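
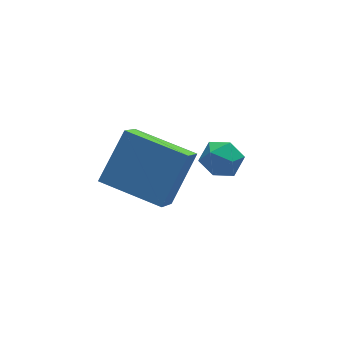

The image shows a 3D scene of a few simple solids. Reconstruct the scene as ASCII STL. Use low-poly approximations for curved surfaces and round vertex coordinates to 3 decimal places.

solid 
facet normal 0.488 0.673 -0.556
outer loop
vertex 2.423 2.862 1.248
vertex 1.938 3.358 1.423
vertex 2.521 3.27 1.828
endloop
endfacet
facet normal 0.939 0.186 -0.290
outer loop
vertex 2.423 2.862 1.248
vertex 2.521 3.27 1.828
vertex 2.668 2.57 1.854
endloop
endfacet
facet normal 0.725 -0.458 -0.514
outer loop
vertex 2.423 2.862 1.248
vertex 2.668 2.57 1.854
vertex 2.176 2.227 1.465
endloop
endfacet
facet normal 0.144 -0.370 -0.918
outer loop
vertex 2.423 2.862 1.248
vertex 2.176 2.227 1.465
vertex 1.725 2.714 1.198
endloop
endfacet
facet normal -0.002 0.331 -0.944
outer loop
vertex 2.423 2.862 1.248
vertex 1.725 2.714 1.198
vertex 1.938 3.358 1.423
endloop
endfacet
facet normal 0.884 0.201 0.421
outer loop
vertex 2.668 2.57 1.854
vertex 2.521 3.27 1.828
vertex 2.335 2.886 2.402
endloop
endfacet
facet normal 0.155 0.988 -0.009
outer loop
vertex 2.521 3.27 1.828
vertex 1.938 3.358 1.423
vertex 1.884 3.373 2.135
endloop
endfacet
facet normal -0.637 0.433 -0.637
outer loop
vertex 1.938 3.358 1.423
vertex 1.725 2.714 1.198
vertex 1.392 3.03 1.746
endloop
endfacet
facet normal -0.400 -0.697 -0.596
outer loop
vertex 1.725 2.714 1.198
vertex 2.176 2.227 1.465
vertex 1.539 2.33 1.772
endloop
endfacet
facet normal 0.539 -0.840 0.059
outer loop
vertex 2.176 2.227 1.465
vertex 2.668 2.57 1.854
vertex 2.122 2.242 2.177
endloop
endfacet
facet normal -0.144 0.370 0.918
outer loop
vertex 1.637 2.738 2.352
vertex 2.335 2.886 2.402
vertex 1.884 3.373 2.135
endloop
endfacet
facet normal -0.725 0.458 0.514
outer loop
vertex 1.637 2.738 2.352
vertex 1.884 3.373 2.135
vertex 1.392 3.03 1.746
endloop
endfacet
facet normal -0.939 -0.186 0.290
outer loop
vertex 1.637 2.738 2.352
vertex 1.392 3.03 1.746
vertex 1.539 2.33 1.772
endloop
endfacet
facet normal -0.488 -0.673 0.556
outer loop
vertex 1.637 2.738 2.352
vertex 1.539 2.33 1.772
vertex 2.122 2.242 2.177
endloop
endfacet
facet normal 0.002 -0.331 0.944
outer loop
vertex 1.637 2.738 2.352
vertex 2.122 2.242 2.177
vertex 2.335 2.886 2.402
endloop
endfacet
facet normal 0.400 0.697 0.596
outer loop
vertex 1.884 3.373 2.135
vertex 2.335 2.886 2.402
vertex 2.521 3.27 1.828
endloop
endfacet
facet normal -0.539 0.840 -0.059
outer loop
vertex 1.392 3.03 1.746
vertex 1.884 3.373 2.135
vertex 1.938 3.358 1.423
endloop
endfacet
facet normal -0.884 -0.201 -0.421
outer loop
vertex 1.539 2.33 1.772
vertex 1.392 3.03 1.746
vertex 1.725 2.714 1.198
endloop
endfacet
facet normal -0.155 -0.988 0.009
outer loop
vertex 2.122 2.242 2.177
vertex 1.539 2.33 1.772
vertex 2.176 2.227 1.465
endloop
endfacet
facet normal 0.637 -0.433 0.637
outer loop
vertex 2.335 2.886 2.402
vertex 2.122 2.242 2.177
vertex 2.668 2.57 1.854
endloop
endfacet
facet normal -0.437 -0.569 0.696
outer loop
vertex 0.329 1.328 4.178
vertex -0.986 2.755 4.519
vertex -0.757 0.628 2.924
endloop
endfacet
facet normal 0.667 -0.724 -0.173
outer loop
vertex -0.114 1.465 1.901
vertex 0.329 1.328 4.178
vertex -0.757 0.628 2.924
endloop
endfacet
facet normal -0.437 -0.569 0.696
outer loop
vertex -0.757 0.628 2.924
vertex -0.986 2.755 4.519
vertex -2.071 2.055 3.266
endloop
endfacet
facet normal -0.603 -0.388 -0.697
outer loop
vertex -2.071 2.055 3.266
vertex -0.114 1.465 1.901
vertex -0.757 0.628 2.924
endloop
endfacet
facet normal 0.603 0.389 0.697
outer loop
vertex 0.329 1.328 4.178
vertex -0.343 3.592 3.496
vertex -0.986 2.755 4.519
endloop
endfacet
facet normal 0.667 -0.724 -0.173
outer loop
vertex 0.971 2.165 3.154
vertex 0.329 1.328 4.178
vertex -0.114 1.465 1.901
endloop
endfacet
facet normal 0.603 0.389 0.696
outer loop
vertex 0.971 2.165 3.154
vertex -0.343 3.592 3.496
vertex 0.329 1.328 4.178
endloop
endfacet
facet normal -0.667 0.724 0.173
outer loop
vertex -0.986 2.755 4.519
vertex -0.343 3.592 3.496
vertex -2.071 2.055 3.266
endloop
endfacet
facet normal -0.603 -0.389 -0.696
outer loop
vertex -1.429 2.892 2.242
vertex -0.114 1.465 1.901
vertex -2.071 2.055 3.266
endloop
endfacet
facet normal -0.667 0.724 0.174
outer loop
vertex -2.071 2.055 3.266
vertex -0.343 3.592 3.496
vertex -1.429 2.892 2.242
endloop
endfacet
facet normal 0.437 0.569 -0.696
outer loop
vertex -1.429 2.892 2.242
vertex 0.971 2.165 3.154
vertex -0.114 1.465 1.901
endloop
endfacet
facet normal 0.437 0.569 -0.696
outer loop
vertex -0.343 3.592 3.496
vertex 0.971 2.165 3.154
vertex -1.429 2.892 2.242
endloop
endfacet

endsolid


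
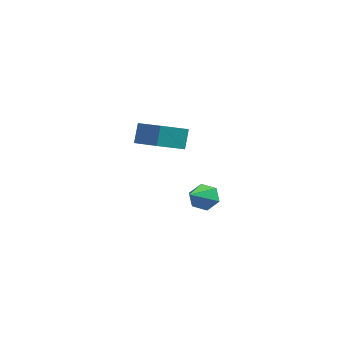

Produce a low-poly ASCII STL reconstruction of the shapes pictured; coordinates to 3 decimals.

solid 
facet normal -0.796 0.501 -0.340
outer loop
vertex -2.107 1.865 2.967
vertex -1.363 2.71 2.471
vertex -2.079 1.397 2.211
endloop
endfacet
facet normal -0.605 -0.687 0.403
outer loop
vertex -0.957 0.69 2.689
vertex -2.107 1.865 2.967
vertex -2.079 1.397 2.211
endloop
endfacet
facet normal -0.796 0.501 -0.339
outer loop
vertex -2.079 1.397 2.211
vertex -1.363 2.71 2.471
vertex -1.336 2.242 1.715
endloop
endfacet
facet normal 0.031 -0.526 -0.850
outer loop
vertex -1.336 2.242 1.715
vertex -0.957 0.69 2.689
vertex -2.079 1.397 2.211
endloop
endfacet
facet normal -0.031 0.526 0.850
outer loop
vertex -2.107 1.865 2.967
vertex -0.241 2.003 2.949
vertex -1.363 2.71 2.471
endloop
endfacet
facet normal -0.604 -0.687 0.404
outer loop
vertex -0.984 1.158 3.445
vertex -2.107 1.865 2.967
vertex -0.957 0.69 2.689
endloop
endfacet
facet normal -0.031 0.526 0.850
outer loop
vertex -0.984 1.158 3.445
vertex -0.241 2.003 2.949
vertex -2.107 1.865 2.967
endloop
endfacet
facet normal 0.605 0.687 -0.404
outer loop
vertex -1.363 2.71 2.471
vertex -0.241 2.003 2.949
vertex -1.336 2.242 1.715
endloop
endfacet
facet normal 0.031 -0.526 -0.850
outer loop
vertex -0.213 1.535 2.193
vertex -0.957 0.69 2.689
vertex -1.336 2.242 1.715
endloop
endfacet
facet normal 0.604 0.687 -0.403
outer loop
vertex -1.336 2.242 1.715
vertex -0.241 2.003 2.949
vertex -0.213 1.535 2.193
endloop
endfacet
facet normal 0.796 -0.502 0.339
outer loop
vertex -0.213 1.535 2.193
vertex -0.984 1.158 3.445
vertex -0.957 0.69 2.689
endloop
endfacet
facet normal 0.796 -0.501 0.340
outer loop
vertex -0.241 2.003 2.949
vertex -0.984 1.158 3.445
vertex -0.213 1.535 2.193
endloop
endfacet
facet normal 0.031 0.823 -0.567
outer loop
vertex -0.105 4.745 -1.753
vertex -0.491 4.473 -2.169
vertex -0.728 4.81 -1.693
endloop
endfacet
facet normal 0.122 0.300 0.946
outer loop
vertex -0.105 4.745 -1.753
vertex -0.728 4.81 -1.693
vertex -0.549 2.967 -1.131
endloop
endfacet
facet normal 0.032 0.823 -0.567
outer loop
vertex -0.728 4.81 -1.693
vertex -0.491 4.473 -2.169
vertex -1.115 4.538 -2.11
endloop
endfacet
facet normal -0.765 0.119 0.633
outer loop
vertex -0.728 4.81 -1.693
vertex -1.115 4.538 -2.11
vertex -0.549 2.967 -1.131
endloop
endfacet
facet normal 0.032 0.822 -0.568
outer loop
vertex -1.115 4.538 -2.11
vertex -0.491 4.473 -2.169
vertex -0.877 4.2 -2.586
endloop
endfacet
facet normal -0.896 -0.417 -0.152
outer loop
vertex -1.115 4.538 -2.11
vertex -0.877 4.2 -2.586
vertex -0.549 2.967 -1.131
endloop
endfacet
facet normal 0.032 0.822 -0.568
outer loop
vertex -0.877 4.2 -2.586
vertex -0.491 4.473 -2.169
vertex -0.254 4.135 -2.645
endloop
endfacet
facet normal -0.139 -0.771 -0.622
outer loop
vertex -0.877 4.2 -2.586
vertex -0.254 4.135 -2.645
vertex -0.549 2.967 -1.131
endloop
endfacet
facet normal 0.032 0.822 -0.568
outer loop
vertex -0.254 4.135 -2.645
vertex -0.491 4.473 -2.169
vertex 0.133 4.407 -2.229
endloop
endfacet
facet normal 0.746 -0.589 -0.309
outer loop
vertex -0.254 4.135 -2.645
vertex 0.133 4.407 -2.229
vertex -0.549 2.967 -1.131
endloop
endfacet
facet normal 0.032 0.822 -0.568
outer loop
vertex 0.133 4.407 -2.229
vertex -0.491 4.473 -2.169
vertex -0.105 4.745 -1.753
endloop
endfacet
facet normal 0.878 -0.053 0.476
outer loop
vertex 0.133 4.407 -2.229
vertex -0.105 4.745 -1.753
vertex -0.549 2.967 -1.131
endloop
endfacet

endsolid


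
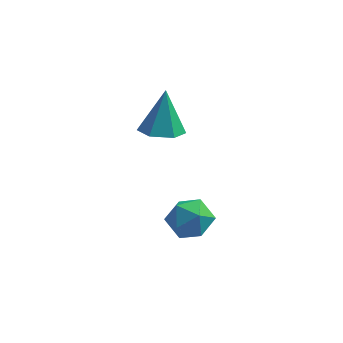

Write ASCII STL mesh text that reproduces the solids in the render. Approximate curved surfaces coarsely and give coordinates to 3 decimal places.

solid 
facet normal -0.887 0.128 0.444
outer loop
vertex 2.662 -3.152 -3.516
vertex 2.439 -3.778 -3.78
vertex 2.762 -3.753 -3.143
endloop
endfacet
facet normal -0.368 0.445 0.816
outer loop
vertex 2.662 -3.152 -3.516
vertex 2.762 -3.753 -3.143
vertex 3.281 -3.262 -3.177
endloop
endfacet
facet normal -0.049 0.920 0.388
outer loop
vertex 2.662 -3.152 -3.516
vertex 3.281 -3.262 -3.177
vertex 3.279 -2.984 -3.836
endloop
endfacet
facet normal -0.372 0.895 -0.247
outer loop
vertex 2.662 -3.152 -3.516
vertex 3.279 -2.984 -3.836
vertex 2.758 -3.303 -4.209
endloop
endfacet
facet normal -0.889 0.406 -0.212
outer loop
vertex 2.662 -3.152 -3.516
vertex 2.758 -3.303 -4.209
vertex 2.439 -3.778 -3.78
endloop
endfacet
facet normal 0.113 -0.051 0.992
outer loop
vertex 3.281 -3.262 -3.177
vertex 2.762 -3.753 -3.143
vertex 3.442 -3.957 -3.231
endloop
endfacet
facet normal -0.727 -0.565 0.391
outer loop
vertex 2.762 -3.753 -3.143
vertex 2.439 -3.778 -3.78
vertex 2.921 -4.276 -3.604
endloop
endfacet
facet normal -0.731 -0.117 -0.673
outer loop
vertex 2.439 -3.778 -3.78
vertex 2.758 -3.303 -4.209
vertex 2.919 -3.998 -4.263
endloop
endfacet
facet normal 0.108 0.676 -0.729
outer loop
vertex 2.758 -3.303 -4.209
vertex 3.279 -2.984 -3.836
vertex 3.438 -3.507 -4.297
endloop
endfacet
facet normal 0.630 0.716 0.300
outer loop
vertex 3.279 -2.984 -3.836
vertex 3.281 -3.262 -3.177
vertex 3.761 -3.482 -3.66
endloop
endfacet
facet normal 0.372 -0.895 0.247
outer loop
vertex 3.538 -4.108 -3.924
vertex 3.442 -3.957 -3.231
vertex 2.921 -4.276 -3.604
endloop
endfacet
facet normal 0.049 -0.920 -0.388
outer loop
vertex 3.538 -4.108 -3.924
vertex 2.921 -4.276 -3.604
vertex 2.919 -3.998 -4.263
endloop
endfacet
facet normal 0.368 -0.445 -0.816
outer loop
vertex 3.538 -4.108 -3.924
vertex 2.919 -3.998 -4.263
vertex 3.438 -3.507 -4.297
endloop
endfacet
facet normal 0.887 -0.128 -0.444
outer loop
vertex 3.538 -4.108 -3.924
vertex 3.438 -3.507 -4.297
vertex 3.761 -3.482 -3.66
endloop
endfacet
facet normal 0.889 -0.406 0.212
outer loop
vertex 3.538 -4.108 -3.924
vertex 3.761 -3.482 -3.66
vertex 3.442 -3.957 -3.231
endloop
endfacet
facet normal -0.108 -0.676 0.729
outer loop
vertex 2.921 -4.276 -3.604
vertex 3.442 -3.957 -3.231
vertex 2.762 -3.753 -3.143
endloop
endfacet
facet normal -0.630 -0.716 -0.300
outer loop
vertex 2.919 -3.998 -4.263
vertex 2.921 -4.276 -3.604
vertex 2.439 -3.778 -3.78
endloop
endfacet
facet normal -0.113 0.051 -0.992
outer loop
vertex 3.438 -3.507 -4.297
vertex 2.919 -3.998 -4.263
vertex 2.758 -3.303 -4.209
endloop
endfacet
facet normal 0.727 0.565 -0.391
outer loop
vertex 3.761 -3.482 -3.66
vertex 3.438 -3.507 -4.297
vertex 3.279 -2.984 -3.836
endloop
endfacet
facet normal 0.731 0.117 0.673
outer loop
vertex 3.442 -3.957 -3.231
vertex 3.761 -3.482 -3.66
vertex 3.281 -3.262 -3.177
endloop
endfacet
facet normal 0.015 -0.354 -0.935
outer loop
vertex 2.645 -2.414 -1.255
vertex 2.021 -2.586 -1.2
vertex 2.177 -1.995 -1.421
endloop
endfacet
facet normal 0.637 0.761 0.124
outer loop
vertex 2.645 -2.414 -1.255
vertex 2.177 -1.995 -1.421
vertex 1.999 -2.094 0.1
endloop
endfacet
facet normal 0.014 -0.354 -0.935
outer loop
vertex 2.177 -1.995 -1.421
vertex 2.021 -2.586 -1.2
vertex 1.553 -2.166 -1.366
endloop
endfacet
facet normal -0.262 0.965 0.032
outer loop
vertex 2.177 -1.995 -1.421
vertex 1.553 -2.166 -1.366
vertex 1.999 -2.094 0.1
endloop
endfacet
facet normal 0.016 -0.352 -0.936
outer loop
vertex 1.553 -2.166 -1.366
vertex 2.021 -2.586 -1.2
vertex 1.396 -2.757 -1.146
endloop
endfacet
facet normal -0.905 0.337 0.259
outer loop
vertex 1.553 -2.166 -1.366
vertex 1.396 -2.757 -1.146
vertex 1.999 -2.094 0.1
endloop
endfacet
facet normal 0.016 -0.354 -0.935
outer loop
vertex 1.396 -2.757 -1.146
vertex 2.021 -2.586 -1.2
vertex 1.864 -3.177 -0.979
endloop
endfacet
facet normal -0.650 -0.494 0.577
outer loop
vertex 1.396 -2.757 -1.146
vertex 1.864 -3.177 -0.979
vertex 1.999 -2.094 0.1
endloop
endfacet
facet normal 0.015 -0.354 -0.935
outer loop
vertex 1.864 -3.177 -0.979
vertex 2.021 -2.586 -1.2
vertex 2.489 -3.005 -1.034
endloop
endfacet
facet normal 0.251 -0.699 0.670
outer loop
vertex 1.864 -3.177 -0.979
vertex 2.489 -3.005 -1.034
vertex 1.999 -2.094 0.1
endloop
endfacet
facet normal 0.015 -0.354 -0.935
outer loop
vertex 2.489 -3.005 -1.034
vertex 2.021 -2.586 -1.2
vertex 2.645 -2.414 -1.255
endloop
endfacet
facet normal 0.894 -0.070 0.443
outer loop
vertex 2.489 -3.005 -1.034
vertex 2.645 -2.414 -1.255
vertex 1.999 -2.094 0.1
endloop
endfacet

endsolid


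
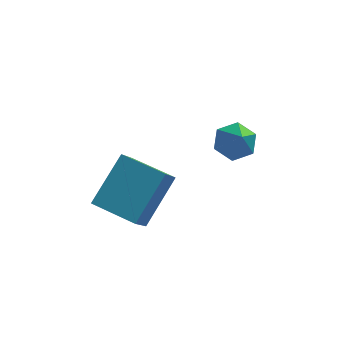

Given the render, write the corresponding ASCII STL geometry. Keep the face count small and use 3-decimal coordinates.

solid 
facet normal -0.450 -0.637 -0.626
outer loop
vertex -0.162 -0.575 -1.432
vertex -1.624 0.214 -1.185
vertex 0.141 0.347 -2.589
endloop
endfacet
facet normal 0.871 -0.470 -0.146
outer loop
vertex 1.084 1.686 -1.275
vertex -0.162 -0.575 -1.432
vertex 0.141 0.347 -2.589
endloop
endfacet
facet normal -0.450 -0.638 -0.626
outer loop
vertex 0.141 0.347 -2.589
vertex -1.624 0.214 -1.185
vertex -1.322 1.136 -2.342
endloop
endfacet
facet normal 0.200 0.611 -0.766
outer loop
vertex -1.322 1.136 -2.342
vertex 1.084 1.686 -1.275
vertex 0.141 0.347 -2.589
endloop
endfacet
facet normal -0.200 -0.611 0.766
outer loop
vertex -0.162 -0.575 -1.432
vertex -0.681 1.553 0.129
vertex -1.624 0.214 -1.185
endloop
endfacet
facet normal 0.871 -0.470 -0.147
outer loop
vertex 0.782 0.764 -0.118
vertex -0.162 -0.575 -1.432
vertex 1.084 1.686 -1.275
endloop
endfacet
facet normal -0.200 -0.611 0.766
outer loop
vertex 0.782 0.764 -0.118
vertex -0.681 1.553 0.129
vertex -0.162 -0.575 -1.432
endloop
endfacet
facet normal -0.871 0.469 0.147
outer loop
vertex -1.624 0.214 -1.185
vertex -0.681 1.553 0.129
vertex -1.322 1.136 -2.342
endloop
endfacet
facet normal 0.200 0.611 -0.766
outer loop
vertex -0.378 2.475 -1.028
vertex 1.084 1.686 -1.275
vertex -1.322 1.136 -2.342
endloop
endfacet
facet normal -0.870 0.470 0.147
outer loop
vertex -1.322 1.136 -2.342
vertex -0.681 1.553 0.129
vertex -0.378 2.475 -1.028
endloop
endfacet
facet normal 0.450 0.638 0.625
outer loop
vertex -0.378 2.475 -1.028
vertex 0.782 0.764 -0.118
vertex 1.084 1.686 -1.275
endloop
endfacet
facet normal 0.449 0.638 0.626
outer loop
vertex -0.681 1.553 0.129
vertex 0.782 0.764 -0.118
vertex -0.378 2.475 -1.028
endloop
endfacet
facet normal -0.102 0.632 -0.768
outer loop
vertex 3.812 4.686 -1.844
vertex 3.089 4.399 -1.984
vertex 3.183 5.011 -1.493
endloop
endfacet
facet normal 0.597 0.415 0.686
outer loop
vertex 3.812 4.686 -1.844
vertex 3.183 5.011 -1.493
vertex 3.291 3.141 -0.456
endloop
endfacet
facet normal -0.101 0.632 -0.768
outer loop
vertex 3.183 5.011 -1.493
vertex 3.089 4.399 -1.984
vertex 2.46 4.725 -1.633
endloop
endfacet
facet normal -0.336 0.442 0.832
outer loop
vertex 3.183 5.011 -1.493
vertex 2.46 4.725 -1.633
vertex 3.291 3.141 -0.456
endloop
endfacet
facet normal -0.101 0.632 -0.768
outer loop
vertex 2.46 4.725 -1.633
vertex 3.089 4.399 -1.984
vertex 2.366 4.113 -2.124
endloop
endfacet
facet normal -0.901 -0.179 0.395
outer loop
vertex 2.46 4.725 -1.633
vertex 2.366 4.113 -2.124
vertex 3.291 3.141 -0.456
endloop
endfacet
facet normal -0.102 0.633 -0.768
outer loop
vertex 2.366 4.113 -2.124
vertex 3.089 4.399 -1.984
vertex 2.994 3.788 -2.475
endloop
endfacet
facet normal -0.532 -0.826 -0.187
outer loop
vertex 2.366 4.113 -2.124
vertex 2.994 3.788 -2.475
vertex 3.291 3.141 -0.456
endloop
endfacet
facet normal -0.102 0.633 -0.768
outer loop
vertex 2.994 3.788 -2.475
vertex 3.089 4.399 -1.984
vertex 3.717 4.074 -2.335
endloop
endfacet
facet normal 0.402 -0.853 -0.333
outer loop
vertex 2.994 3.788 -2.475
vertex 3.717 4.074 -2.335
vertex 3.291 3.141 -0.456
endloop
endfacet
facet normal -0.102 0.632 -0.768
outer loop
vertex 3.717 4.074 -2.335
vertex 3.089 4.399 -1.984
vertex 3.812 4.686 -1.844
endloop
endfacet
facet normal 0.967 -0.233 0.103
outer loop
vertex 3.717 4.074 -2.335
vertex 3.812 4.686 -1.844
vertex 3.291 3.141 -0.456
endloop
endfacet

endsolid


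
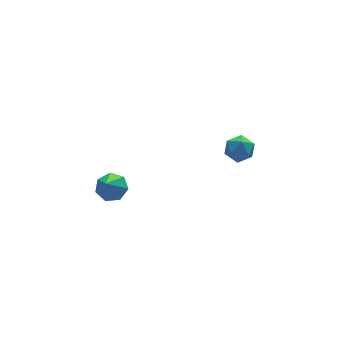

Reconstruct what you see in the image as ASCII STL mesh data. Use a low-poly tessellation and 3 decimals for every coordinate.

solid 
facet normal -0.708 0.707 0.009
outer loop
vertex 3.767 -2.163 -1.309
vertex 3.247 -2.682 -1.443
vertex 3.429 -2.509 -0.74
endloop
endfacet
facet normal -0.165 0.883 0.439
outer loop
vertex 3.767 -2.163 -1.309
vertex 3.429 -2.509 -0.74
vertex 4.165 -2.383 -0.717
endloop
endfacet
facet normal 0.430 0.901 0.046
outer loop
vertex 3.767 -2.163 -1.309
vertex 4.165 -2.383 -0.717
vertex 4.437 -2.478 -1.406
endloop
endfacet
facet normal 0.255 0.736 -0.627
outer loop
vertex 3.767 -2.163 -1.309
vertex 4.437 -2.478 -1.406
vertex 3.869 -2.663 -1.855
endloop
endfacet
facet normal -0.448 0.616 -0.648
outer loop
vertex 3.767 -2.163 -1.309
vertex 3.869 -2.663 -1.855
vertex 3.247 -2.682 -1.443
endloop
endfacet
facet normal -0.092 0.367 0.926
outer loop
vertex 4.165 -2.383 -0.717
vertex 3.429 -2.509 -0.74
vertex 3.891 -3.037 -0.485
endloop
endfacet
facet normal -0.970 0.081 0.231
outer loop
vertex 3.429 -2.509 -0.74
vertex 3.247 -2.682 -1.443
vertex 3.323 -3.222 -0.934
endloop
endfacet
facet normal -0.550 -0.065 -0.833
outer loop
vertex 3.247 -2.682 -1.443
vertex 3.869 -2.663 -1.855
vertex 3.595 -3.317 -1.623
endloop
endfacet
facet normal 0.589 0.130 -0.798
outer loop
vertex 3.869 -2.663 -1.855
vertex 4.437 -2.478 -1.406
vertex 4.331 -3.191 -1.6
endloop
endfacet
facet normal 0.872 0.396 0.290
outer loop
vertex 4.437 -2.478 -1.406
vertex 4.165 -2.383 -0.717
vertex 4.513 -3.018 -0.897
endloop
endfacet
facet normal -0.255 -0.736 0.627
outer loop
vertex 3.993 -3.537 -1.031
vertex 3.891 -3.037 -0.485
vertex 3.323 -3.222 -0.934
endloop
endfacet
facet normal -0.430 -0.901 -0.046
outer loop
vertex 3.993 -3.537 -1.031
vertex 3.323 -3.222 -0.934
vertex 3.595 -3.317 -1.623
endloop
endfacet
facet normal 0.165 -0.883 -0.439
outer loop
vertex 3.993 -3.537 -1.031
vertex 3.595 -3.317 -1.623
vertex 4.331 -3.191 -1.6
endloop
endfacet
facet normal 0.708 -0.707 -0.009
outer loop
vertex 3.993 -3.537 -1.031
vertex 4.331 -3.191 -1.6
vertex 4.513 -3.018 -0.897
endloop
endfacet
facet normal 0.448 -0.616 0.648
outer loop
vertex 3.993 -3.537 -1.031
vertex 4.513 -3.018 -0.897
vertex 3.891 -3.037 -0.485
endloop
endfacet
facet normal -0.589 -0.130 0.798
outer loop
vertex 3.323 -3.222 -0.934
vertex 3.891 -3.037 -0.485
vertex 3.429 -2.509 -0.74
endloop
endfacet
facet normal -0.872 -0.396 -0.290
outer loop
vertex 3.595 -3.317 -1.623
vertex 3.323 -3.222 -0.934
vertex 3.247 -2.682 -1.443
endloop
endfacet
facet normal 0.092 -0.367 -0.926
outer loop
vertex 4.331 -3.191 -1.6
vertex 3.595 -3.317 -1.623
vertex 3.869 -2.663 -1.855
endloop
endfacet
facet normal 0.970 -0.081 -0.231
outer loop
vertex 4.513 -3.018 -0.897
vertex 4.331 -3.191 -1.6
vertex 4.437 -2.478 -1.406
endloop
endfacet
facet normal 0.550 0.065 0.833
outer loop
vertex 3.891 -3.037 -0.485
vertex 4.513 -3.018 -0.897
vertex 4.165 -2.383 -0.717
endloop
endfacet
facet normal 0.353 0.486 -0.800
outer loop
vertex -1.394 -3.144 -1.742
vertex -2.005 -2.745 -1.769
vertex -1.385 -2.604 -1.41
endloop
endfacet
facet normal 0.715 -0.375 0.590
outer loop
vertex -1.394 -3.144 -1.742
vertex -1.385 -2.604 -1.41
vertex -2.535 -3.475 -0.571
endloop
endfacet
facet normal 0.353 0.486 -0.800
outer loop
vertex -1.385 -2.604 -1.41
vertex -2.005 -2.745 -1.769
vertex -1.843 -2.171 -1.349
endloop
endfacet
facet normal 0.401 0.303 0.864
outer loop
vertex -1.385 -2.604 -1.41
vertex -1.843 -2.171 -1.349
vertex -2.535 -3.475 -0.571
endloop
endfacet
facet normal 0.352 0.486 -0.800
outer loop
vertex -1.843 -2.171 -1.349
vertex -2.005 -2.745 -1.769
vertex -2.423 -2.17 -1.604
endloop
endfacet
facet normal -0.320 0.605 0.729
outer loop
vertex -1.843 -2.171 -1.349
vertex -2.423 -2.17 -1.604
vertex -2.535 -3.475 -0.571
endloop
endfacet
facet normal 0.353 0.486 -0.799
outer loop
vertex -2.423 -2.17 -1.604
vertex -2.005 -2.745 -1.769
vertex -2.688 -2.602 -1.984
endloop
endfacet
facet normal -0.908 0.305 0.287
outer loop
vertex -2.423 -2.17 -1.604
vertex -2.688 -2.602 -1.984
vertex -2.535 -3.475 -0.571
endloop
endfacet
facet normal 0.353 0.487 -0.798
outer loop
vertex -2.688 -2.602 -1.984
vertex -2.005 -2.745 -1.769
vertex -2.438 -3.142 -2.203
endloop
endfacet
facet normal -0.919 -0.372 -0.131
outer loop
vertex -2.688 -2.602 -1.984
vertex -2.438 -3.142 -2.203
vertex -2.535 -3.475 -0.571
endloop
endfacet
facet normal 0.355 0.486 -0.799
outer loop
vertex -2.438 -3.142 -2.203
vertex -2.005 -2.745 -1.769
vertex -1.862 -3.383 -2.094
endloop
endfacet
facet normal -0.344 -0.916 -0.207
outer loop
vertex -2.438 -3.142 -2.203
vertex -1.862 -3.383 -2.094
vertex -2.535 -3.475 -0.571
endloop
endfacet
facet normal 0.353 0.486 -0.799
outer loop
vertex -1.862 -3.383 -2.094
vertex -2.005 -2.745 -1.769
vertex -1.394 -3.144 -1.742
endloop
endfacet
facet normal 0.383 -0.917 0.114
outer loop
vertex -1.862 -3.383 -2.094
vertex -1.394 -3.144 -1.742
vertex -2.535 -3.475 -0.571
endloop
endfacet

endsolid


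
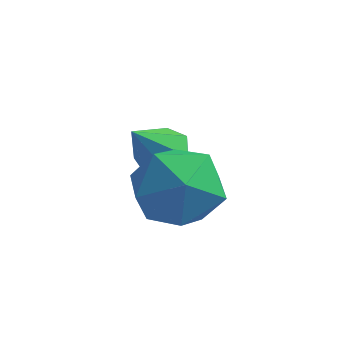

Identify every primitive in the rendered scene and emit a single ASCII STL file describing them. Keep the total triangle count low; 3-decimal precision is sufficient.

solid 
facet normal -0.787 0.287 0.546
outer loop
vertex -2.76 -1.381 3.681
vertex -2.094 -1.543 4.727
vertex -2.091 -0.434 4.149
endloop
endfacet
facet normal -0.791 0.605 -0.093
outer loop
vertex -2.76 -1.381 3.681
vertex -2.091 -0.434 4.149
vertex -2.104 -0.64 2.915
endloop
endfacet
facet normal -0.800 0.095 -0.593
outer loop
vertex -2.76 -1.381 3.681
vertex -2.104 -0.64 2.915
vertex -2.114 -1.878 2.731
endloop
endfacet
facet normal -0.801 -0.538 -0.264
outer loop
vertex -2.76 -1.381 3.681
vertex -2.114 -1.878 2.731
vertex -2.108 -2.436 3.851
endloop
endfacet
facet normal -0.794 -0.420 0.440
outer loop
vertex -2.76 -1.381 3.681
vertex -2.108 -2.436 3.851
vertex -2.094 -1.543 4.727
endloop
endfacet
facet normal -0.182 0.970 -0.160
outer loop
vertex -2.104 -0.64 2.915
vertex -2.091 -0.434 4.149
vertex -1.032 -0.344 3.489
endloop
endfacet
facet normal -0.177 0.455 0.873
outer loop
vertex -2.091 -0.434 4.149
vertex -2.094 -1.543 4.727
vertex -1.026 -0.902 4.609
endloop
endfacet
facet normal -0.187 -0.686 0.703
outer loop
vertex -2.094 -1.543 4.727
vertex -2.108 -2.436 3.851
vertex -1.036 -2.14 4.425
endloop
endfacet
facet normal -0.197 -0.878 -0.436
outer loop
vertex -2.108 -2.436 3.851
vertex -2.114 -1.878 2.731
vertex -1.049 -2.346 3.191
endloop
endfacet
facet normal -0.195 0.146 -0.970
outer loop
vertex -2.114 -1.878 2.731
vertex -2.104 -0.64 2.915
vertex -1.046 -1.237 2.613
endloop
endfacet
facet normal 0.801 0.538 0.264
outer loop
vertex -0.38 -1.399 3.659
vertex -1.032 -0.344 3.489
vertex -1.026 -0.902 4.609
endloop
endfacet
facet normal 0.800 -0.095 0.593
outer loop
vertex -0.38 -1.399 3.659
vertex -1.026 -0.902 4.609
vertex -1.036 -2.14 4.425
endloop
endfacet
facet normal 0.791 -0.605 0.093
outer loop
vertex -0.38 -1.399 3.659
vertex -1.036 -2.14 4.425
vertex -1.049 -2.346 3.191
endloop
endfacet
facet normal 0.787 -0.287 -0.546
outer loop
vertex -0.38 -1.399 3.659
vertex -1.049 -2.346 3.191
vertex -1.046 -1.237 2.613
endloop
endfacet
facet normal 0.794 0.420 -0.440
outer loop
vertex -0.38 -1.399 3.659
vertex -1.046 -1.237 2.613
vertex -1.032 -0.344 3.489
endloop
endfacet
facet normal 0.197 0.878 0.436
outer loop
vertex -1.026 -0.902 4.609
vertex -1.032 -0.344 3.489
vertex -2.091 -0.434 4.149
endloop
endfacet
facet normal 0.195 -0.146 0.970
outer loop
vertex -1.036 -2.14 4.425
vertex -1.026 -0.902 4.609
vertex -2.094 -1.543 4.727
endloop
endfacet
facet normal 0.182 -0.970 0.160
outer loop
vertex -1.049 -2.346 3.191
vertex -1.036 -2.14 4.425
vertex -2.108 -2.436 3.851
endloop
endfacet
facet normal 0.177 -0.455 -0.873
outer loop
vertex -1.046 -1.237 2.613
vertex -1.049 -2.346 3.191
vertex -2.114 -1.878 2.731
endloop
endfacet
facet normal 0.187 0.686 -0.703
outer loop
vertex -1.032 -0.344 3.489
vertex -1.046 -1.237 2.613
vertex -2.104 -0.64 2.915
endloop
endfacet
facet normal 0.246 0.577 -0.779
outer loop
vertex -2.527 1.177 3.447
vertex -2.995 0.776 3.002
vertex -3.148 1.396 3.413
endloop
endfacet
facet normal 0.107 0.441 0.891
outer loop
vertex -2.527 1.177 3.447
vertex -3.148 1.396 3.413
vertex -3.365 -0.096 4.178
endloop
endfacet
facet normal 0.245 0.577 -0.779
outer loop
vertex -3.148 1.396 3.413
vertex -2.995 0.776 3.002
vertex -3.654 1.148 3.07
endloop
endfacet
facet normal -0.641 0.422 0.641
outer loop
vertex -3.148 1.396 3.413
vertex -3.654 1.148 3.07
vertex -3.365 -0.096 4.178
endloop
endfacet
facet normal 0.245 0.577 -0.779
outer loop
vertex -3.654 1.148 3.07
vertex -2.995 0.776 3.002
vertex -3.663 0.62 2.676
endloop
endfacet
facet normal -0.984 -0.095 0.150
outer loop
vertex -3.654 1.148 3.07
vertex -3.663 0.62 2.676
vertex -3.365 -0.096 4.178
endloop
endfacet
facet normal 0.245 0.577 -0.779
outer loop
vertex -3.663 0.62 2.676
vertex -2.995 0.776 3.002
vertex -3.169 0.209 2.527
endloop
endfacet
facet normal -0.662 -0.719 -0.211
outer loop
vertex -3.663 0.62 2.676
vertex -3.169 0.209 2.527
vertex -3.365 -0.096 4.178
endloop
endfacet
facet normal 0.246 0.577 -0.779
outer loop
vertex -3.169 0.209 2.527
vertex -2.995 0.776 3.002
vertex -2.544 0.225 2.736
endloop
endfacet
facet normal 0.083 -0.982 -0.172
outer loop
vertex -3.169 0.209 2.527
vertex -2.544 0.225 2.736
vertex -3.365 -0.096 4.178
endloop
endfacet
facet normal 0.245 0.577 -0.779
outer loop
vertex -2.544 0.225 2.736
vertex -2.995 0.776 3.002
vertex -2.258 0.656 3.145
endloop
endfacet
facet normal 0.689 -0.684 0.240
outer loop
vertex -2.544 0.225 2.736
vertex -2.258 0.656 3.145
vertex -3.365 -0.096 4.178
endloop
endfacet
facet normal 0.245 0.578 -0.778
outer loop
vertex -2.258 0.656 3.145
vertex -2.995 0.776 3.002
vertex -2.527 1.177 3.447
endloop
endfacet
facet normal 0.700 -0.052 0.712
outer loop
vertex -2.258 0.656 3.145
vertex -2.527 1.177 3.447
vertex -3.365 -0.096 4.178
endloop
endfacet

endsolid


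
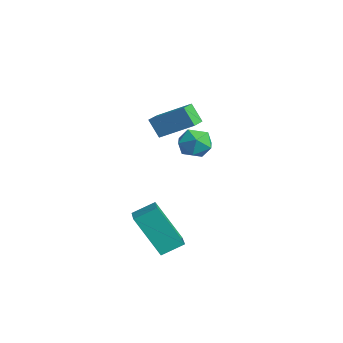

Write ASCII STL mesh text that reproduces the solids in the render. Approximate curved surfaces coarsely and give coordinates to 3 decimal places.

solid 
facet normal -0.394 -0.375 0.839
outer loop
vertex 3.319 -3.183 -1.018
vertex 3.495 -2.262 -0.524
vertex 2.143 -2.763 -1.382
endloop
endfacet
facet normal -0.166 -0.869 -0.467
outer loop
vertex 2.965 -1.978 -3.136
vertex 3.319 -3.183 -1.018
vertex 2.143 -2.763 -1.382
endloop
endfacet
facet normal -0.393 -0.376 0.839
outer loop
vertex 2.143 -2.763 -1.382
vertex 3.495 -2.262 -0.524
vertex 2.319 -1.842 -0.887
endloop
endfacet
facet normal -0.904 0.323 -0.279
outer loop
vertex 2.319 -1.842 -0.887
vertex 2.965 -1.978 -3.136
vertex 2.143 -2.763 -1.382
endloop
endfacet
facet normal 0.904 -0.323 0.279
outer loop
vertex 3.319 -3.183 -1.018
vertex 4.317 -1.477 -2.278
vertex 3.495 -2.262 -0.524
endloop
endfacet
facet normal -0.166 -0.869 -0.466
outer loop
vertex 4.141 -2.398 -2.773
vertex 3.319 -3.183 -1.018
vertex 2.965 -1.978 -3.136
endloop
endfacet
facet normal 0.904 -0.323 0.279
outer loop
vertex 4.141 -2.398 -2.773
vertex 4.317 -1.477 -2.278
vertex 3.319 -3.183 -1.018
endloop
endfacet
facet normal 0.166 0.869 0.467
outer loop
vertex 3.495 -2.262 -0.524
vertex 4.317 -1.477 -2.278
vertex 2.319 -1.842 -0.887
endloop
endfacet
facet normal -0.904 0.323 -0.279
outer loop
vertex 3.141 -1.057 -2.642
vertex 2.965 -1.978 -3.136
vertex 2.319 -1.842 -0.887
endloop
endfacet
facet normal 0.166 0.869 0.466
outer loop
vertex 2.319 -1.842 -0.887
vertex 4.317 -1.477 -2.278
vertex 3.141 -1.057 -2.642
endloop
endfacet
facet normal 0.393 0.375 -0.839
outer loop
vertex 3.141 -1.057 -2.642
vertex 4.141 -2.398 -2.773
vertex 2.965 -1.978 -3.136
endloop
endfacet
facet normal 0.394 0.376 -0.839
outer loop
vertex 4.317 -1.477 -2.278
vertex 4.141 -2.398 -2.773
vertex 3.141 -1.057 -2.642
endloop
endfacet
facet normal 0.288 0.042 0.957
outer loop
vertex -1.473 2.178 0.49
vertex -1.854 1.431 0.637
vertex -1.039 1.452 0.391
endloop
endfacet
facet normal 0.755 0.378 0.536
outer loop
vertex -1.473 2.178 0.49
vertex -1.039 1.452 0.391
vertex -0.951 2.081 -0.176
endloop
endfacet
facet normal 0.406 0.895 0.188
outer loop
vertex -1.473 2.178 0.49
vertex -0.951 2.081 -0.176
vertex -1.712 2.448 -0.281
endloop
endfacet
facet normal -0.277 0.877 0.393
outer loop
vertex -1.473 2.178 0.49
vertex -1.712 2.448 -0.281
vertex -2.27 2.047 0.221
endloop
endfacet
facet normal -0.351 0.350 0.869
outer loop
vertex -1.473 2.178 0.49
vertex -2.27 2.047 0.221
vertex -1.854 1.431 0.637
endloop
endfacet
facet normal 0.994 -0.090 0.054
outer loop
vertex -0.951 2.081 -0.176
vertex -1.039 1.452 0.391
vertex -1.01 1.273 -0.441
endloop
endfacet
facet normal 0.238 -0.635 0.735
outer loop
vertex -1.039 1.452 0.391
vertex -1.854 1.431 0.637
vertex -1.568 0.872 0.061
endloop
endfacet
facet normal -0.794 -0.136 0.592
outer loop
vertex -1.854 1.431 0.637
vertex -2.27 2.047 0.221
vertex -2.329 1.239 -0.044
endloop
endfacet
facet normal -0.675 0.716 -0.178
outer loop
vertex -2.27 2.047 0.221
vertex -1.712 2.448 -0.281
vertex -2.241 1.868 -0.611
endloop
endfacet
facet normal 0.430 0.745 -0.510
outer loop
vertex -1.712 2.448 -0.281
vertex -0.951 2.081 -0.176
vertex -1.426 1.889 -0.857
endloop
endfacet
facet normal 0.277 -0.877 -0.393
outer loop
vertex -1.807 1.142 -0.71
vertex -1.01 1.273 -0.441
vertex -1.568 0.872 0.061
endloop
endfacet
facet normal -0.406 -0.895 -0.188
outer loop
vertex -1.807 1.142 -0.71
vertex -1.568 0.872 0.061
vertex -2.329 1.239 -0.044
endloop
endfacet
facet normal -0.755 -0.378 -0.536
outer loop
vertex -1.807 1.142 -0.71
vertex -2.329 1.239 -0.044
vertex -2.241 1.868 -0.611
endloop
endfacet
facet normal -0.288 -0.042 -0.957
outer loop
vertex -1.807 1.142 -0.71
vertex -2.241 1.868 -0.611
vertex -1.426 1.889 -0.857
endloop
endfacet
facet normal 0.351 -0.350 -0.869
outer loop
vertex -1.807 1.142 -0.71
vertex -1.426 1.889 -0.857
vertex -1.01 1.273 -0.441
endloop
endfacet
facet normal 0.675 -0.716 0.178
outer loop
vertex -1.568 0.872 0.061
vertex -1.01 1.273 -0.441
vertex -1.039 1.452 0.391
endloop
endfacet
facet normal -0.430 -0.745 0.510
outer loop
vertex -2.329 1.239 -0.044
vertex -1.568 0.872 0.061
vertex -1.854 1.431 0.637
endloop
endfacet
facet normal -0.994 0.090 -0.054
outer loop
vertex -2.241 1.868 -0.611
vertex -2.329 1.239 -0.044
vertex -2.27 2.047 0.221
endloop
endfacet
facet normal -0.238 0.635 -0.735
outer loop
vertex -1.426 1.889 -0.857
vertex -2.241 1.868 -0.611
vertex -1.712 2.448 -0.281
endloop
endfacet
facet normal 0.794 0.136 -0.592
outer loop
vertex -1.01 1.273 -0.441
vertex -1.426 1.889 -0.857
vertex -0.951 2.081 -0.176
endloop
endfacet
facet normal -0.557 -0.657 -0.508
outer loop
vertex 0.134 -1.18 2.561
vertex -0.467 -0.565 2.424
vertex 0.591 -0.919 1.722
endloop
endfacet
facet normal 0.690 -0.706 0.156
outer loop
vertex 1.527 0.185 2.576
vertex 0.134 -1.18 2.561
vertex 0.591 -0.919 1.722
endloop
endfacet
facet normal -0.557 -0.656 -0.509
outer loop
vertex 0.591 -0.919 1.722
vertex -0.467 -0.565 2.424
vertex -0.009 -0.304 1.586
endloop
endfacet
facet normal 0.462 0.263 -0.847
outer loop
vertex -0.009 -0.304 1.586
vertex 1.527 0.185 2.576
vertex 0.591 -0.919 1.722
endloop
endfacet
facet normal -0.462 -0.263 0.847
outer loop
vertex 0.134 -1.18 2.561
vertex 0.469 0.539 3.278
vertex -0.467 -0.565 2.424
endloop
endfacet
facet normal 0.690 -0.706 0.157
outer loop
vertex 1.069 -0.076 3.414
vertex 0.134 -1.18 2.561
vertex 1.527 0.185 2.576
endloop
endfacet
facet normal -0.462 -0.263 0.847
outer loop
vertex 1.069 -0.076 3.414
vertex 0.469 0.539 3.278
vertex 0.134 -1.18 2.561
endloop
endfacet
facet normal -0.690 0.707 -0.157
outer loop
vertex -0.467 -0.565 2.424
vertex 0.469 0.539 3.278
vertex -0.009 -0.304 1.586
endloop
endfacet
facet normal 0.462 0.263 -0.847
outer loop
vertex 0.926 0.8 2.439
vertex 1.527 0.185 2.576
vertex -0.009 -0.304 1.586
endloop
endfacet
facet normal -0.691 0.706 -0.157
outer loop
vertex -0.009 -0.304 1.586
vertex 0.469 0.539 3.278
vertex 0.926 0.8 2.439
endloop
endfacet
facet normal 0.556 0.657 0.509
outer loop
vertex 0.926 0.8 2.439
vertex 1.069 -0.076 3.414
vertex 1.527 0.185 2.576
endloop
endfacet
facet normal 0.558 0.656 0.508
outer loop
vertex 0.469 0.539 3.278
vertex 1.069 -0.076 3.414
vertex 0.926 0.8 2.439
endloop
endfacet

endsolid


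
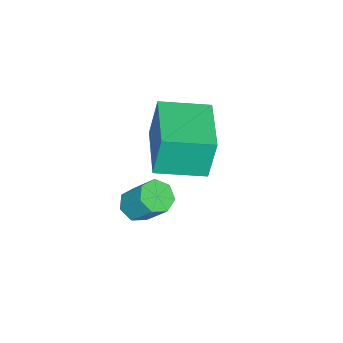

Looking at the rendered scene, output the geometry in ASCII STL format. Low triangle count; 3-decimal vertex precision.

solid 
facet normal -0.586 0.792 -0.172
outer loop
vertex -0.481 -1.547 3.353
vertex 1.194 -0.297 3.405
vertex -0.276 -1.753 1.709
endloop
endfacet
facet normal -0.801 -0.598 -0.025
outer loop
vertex 0.766 -3.163 2.015
vertex -0.481 -1.547 3.353
vertex -0.276 -1.753 1.709
endloop
endfacet
facet normal -0.586 0.792 -0.172
outer loop
vertex -0.276 -1.753 1.709
vertex 1.194 -0.297 3.405
vertex 1.398 -0.503 1.76
endloop
endfacet
facet normal 0.122 -0.123 -0.985
outer loop
vertex 1.398 -0.503 1.76
vertex 0.766 -3.163 2.015
vertex -0.276 -1.753 1.709
endloop
endfacet
facet normal -0.123 0.123 0.985
outer loop
vertex -0.481 -1.547 3.353
vertex 2.236 -1.707 3.711
vertex 1.194 -0.297 3.405
endloop
endfacet
facet normal -0.801 -0.598 -0.024
outer loop
vertex 0.562 -2.957 3.66
vertex -0.481 -1.547 3.353
vertex 0.766 -3.163 2.015
endloop
endfacet
facet normal -0.122 0.124 0.985
outer loop
vertex 0.562 -2.957 3.66
vertex 2.236 -1.707 3.711
vertex -0.481 -1.547 3.353
endloop
endfacet
facet normal 0.801 0.598 0.025
outer loop
vertex 1.194 -0.297 3.405
vertex 2.236 -1.707 3.711
vertex 1.398 -0.503 1.76
endloop
endfacet
facet normal 0.123 -0.124 -0.985
outer loop
vertex 2.441 -1.913 2.067
vertex 0.766 -3.163 2.015
vertex 1.398 -0.503 1.76
endloop
endfacet
facet normal 0.801 0.598 0.025
outer loop
vertex 1.398 -0.503 1.76
vertex 2.236 -1.707 3.711
vertex 2.441 -1.913 2.067
endloop
endfacet
facet normal 0.586 -0.792 0.172
outer loop
vertex 2.441 -1.913 2.067
vertex 0.562 -2.957 3.66
vertex 0.766 -3.163 2.015
endloop
endfacet
facet normal 0.586 -0.792 0.172
outer loop
vertex 2.236 -1.707 3.711
vertex 0.562 -2.957 3.66
vertex 2.441 -1.913 2.067
endloop
endfacet
facet normal -0.074 -0.601 -0.796
outer loop
vertex 2.168 -3.407 -1.184
vertex 1.584 -3.138 -1.333
vertex 2.186 -2.951 -1.53
endloop
endfacet
facet normal 0.997 -0.070 -0.041
outer loop
vertex 2.168 -3.407 -1.184
vertex 2.186 -2.951 -1.53
vertex 2.28 -2.512 0.001
endloop
endfacet
facet normal 0.997 -0.070 -0.041
outer loop
vertex 2.28 -2.512 0.001
vertex 2.186 -2.951 -1.53
vertex 2.298 -2.056 -0.345
endloop
endfacet
facet normal 0.076 0.601 0.796
outer loop
vertex 2.28 -2.512 0.001
vertex 2.298 -2.056 -0.345
vertex 1.696 -2.242 -0.147
endloop
endfacet
facet normal -0.073 -0.602 -0.795
outer loop
vertex 2.186 -2.951 -1.53
vertex 1.584 -3.138 -1.333
vertex 1.75 -2.636 -1.728
endloop
endfacet
facet normal 0.645 0.579 -0.498
outer loop
vertex 2.186 -2.951 -1.53
vertex 1.75 -2.636 -1.728
vertex 2.298 -2.056 -0.345
endloop
endfacet
facet normal 0.646 0.578 -0.498
outer loop
vertex 2.298 -2.056 -0.345
vertex 1.75 -2.636 -1.728
vertex 1.863 -1.74 -0.542
endloop
endfacet
facet normal 0.076 0.601 0.796
outer loop
vertex 2.298 -2.056 -0.345
vertex 1.863 -1.74 -0.542
vertex 1.696 -2.242 -0.147
endloop
endfacet
facet normal -0.076 -0.601 -0.796
outer loop
vertex 1.75 -2.636 -1.728
vertex 1.584 -3.138 -1.333
vertex 1.19 -2.698 -1.628
endloop
endfacet
facet normal -0.191 0.792 -0.580
outer loop
vertex 1.75 -2.636 -1.728
vertex 1.19 -2.698 -1.628
vertex 1.863 -1.74 -0.542
endloop
endfacet
facet normal -0.192 0.792 -0.580
outer loop
vertex 1.863 -1.74 -0.542
vertex 1.19 -2.698 -1.628
vertex 1.302 -1.803 -0.442
endloop
endfacet
facet normal 0.074 0.601 0.796
outer loop
vertex 1.863 -1.74 -0.542
vertex 1.302 -1.803 -0.442
vertex 1.696 -2.242 -0.147
endloop
endfacet
facet normal -0.076 -0.601 -0.796
outer loop
vertex 1.19 -2.698 -1.628
vertex 1.584 -3.138 -1.333
vertex 0.926 -3.091 -1.306
endloop
endfacet
facet normal -0.884 0.409 -0.225
outer loop
vertex 1.19 -2.698 -1.628
vertex 0.926 -3.091 -1.306
vertex 1.302 -1.803 -0.442
endloop
endfacet
facet normal -0.884 0.409 -0.225
outer loop
vertex 1.302 -1.803 -0.442
vertex 0.926 -3.091 -1.306
vertex 1.038 -2.196 -0.12
endloop
endfacet
facet normal 0.075 0.602 0.795
outer loop
vertex 1.302 -1.803 -0.442
vertex 1.038 -2.196 -0.12
vertex 1.696 -2.242 -0.147
endloop
endfacet
facet normal -0.076 -0.601 -0.796
outer loop
vertex 0.926 -3.091 -1.306
vertex 1.584 -3.138 -1.333
vertex 1.158 -3.52 -1.004
endloop
endfacet
facet normal -0.911 -0.282 0.299
outer loop
vertex 0.926 -3.091 -1.306
vertex 1.158 -3.52 -1.004
vertex 1.038 -2.196 -0.12
endloop
endfacet
facet normal -0.911 -0.283 0.300
outer loop
vertex 1.038 -2.196 -0.12
vertex 1.158 -3.52 -1.004
vertex 1.27 -2.624 0.182
endloop
endfacet
facet normal 0.075 0.602 0.795
outer loop
vertex 1.038 -2.196 -0.12
vertex 1.27 -2.624 0.182
vertex 1.696 -2.242 -0.147
endloop
endfacet
facet normal -0.075 -0.602 -0.795
outer loop
vertex 1.158 -3.52 -1.004
vertex 1.584 -3.138 -1.333
vertex 1.71 -3.66 -0.95
endloop
endfacet
facet normal -0.251 -0.761 0.598
outer loop
vertex 1.158 -3.52 -1.004
vertex 1.71 -3.66 -0.95
vertex 1.27 -2.624 0.182
endloop
endfacet
facet normal -0.253 -0.761 0.598
outer loop
vertex 1.27 -2.624 0.182
vertex 1.71 -3.66 -0.95
vertex 1.822 -2.765 0.236
endloop
endfacet
facet normal 0.076 0.601 0.796
outer loop
vertex 1.27 -2.624 0.182
vertex 1.822 -2.765 0.236
vertex 1.696 -2.242 -0.147
endloop
endfacet
facet normal -0.074 -0.602 -0.795
outer loop
vertex 1.71 -3.66 -0.95
vertex 1.584 -3.138 -1.333
vertex 2.168 -3.407 -1.184
endloop
endfacet
facet normal 0.597 -0.667 0.447
outer loop
vertex 1.71 -3.66 -0.95
vertex 2.168 -3.407 -1.184
vertex 1.822 -2.765 0.236
endloop
endfacet
facet normal 0.597 -0.666 0.447
outer loop
vertex 1.822 -2.765 0.236
vertex 2.168 -3.407 -1.184
vertex 2.28 -2.512 0.001
endloop
endfacet
facet normal 0.076 0.601 0.796
outer loop
vertex 1.822 -2.765 0.236
vertex 2.28 -2.512 0.001
vertex 1.696 -2.242 -0.147
endloop
endfacet

endsolid


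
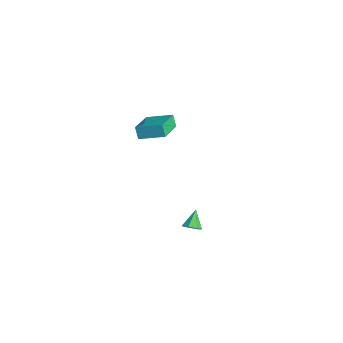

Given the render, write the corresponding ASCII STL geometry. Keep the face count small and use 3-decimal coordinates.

solid 
facet normal -0.586 -0.745 -0.317
outer loop
vertex -2.919 -1.575 4.296
vertex -4.15 -0.335 3.658
vertex -2.545 -1.568 3.588
endloop
endfacet
facet normal 0.662 -0.666 0.343
outer loop
vertex -1.63 -0.405 4.082
vertex -2.919 -1.575 4.296
vertex -2.545 -1.568 3.588
endloop
endfacet
facet normal -0.586 -0.745 -0.317
outer loop
vertex -2.545 -1.568 3.588
vertex -4.15 -0.335 3.658
vertex -3.776 -0.328 2.95
endloop
endfacet
facet normal 0.467 0.008 -0.884
outer loop
vertex -3.776 -0.328 2.95
vertex -1.63 -0.405 4.082
vertex -2.545 -1.568 3.588
endloop
endfacet
facet normal -0.467 -0.008 0.884
outer loop
vertex -2.919 -1.575 4.296
vertex -3.235 0.828 4.152
vertex -4.15 -0.335 3.658
endloop
endfacet
facet normal 0.662 -0.666 0.343
outer loop
vertex -2.004 -0.412 4.79
vertex -2.919 -1.575 4.296
vertex -1.63 -0.405 4.082
endloop
endfacet
facet normal -0.467 -0.008 0.884
outer loop
vertex -2.004 -0.412 4.79
vertex -3.235 0.828 4.152
vertex -2.919 -1.575 4.296
endloop
endfacet
facet normal -0.662 0.666 -0.343
outer loop
vertex -4.15 -0.335 3.658
vertex -3.235 0.828 4.152
vertex -3.776 -0.328 2.95
endloop
endfacet
facet normal 0.467 0.008 -0.884
outer loop
vertex -2.861 0.835 3.444
vertex -1.63 -0.405 4.082
vertex -3.776 -0.328 2.95
endloop
endfacet
facet normal -0.662 0.666 -0.343
outer loop
vertex -3.776 -0.328 2.95
vertex -3.235 0.828 4.152
vertex -2.861 0.835 3.444
endloop
endfacet
facet normal 0.586 0.745 0.317
outer loop
vertex -2.861 0.835 3.444
vertex -2.004 -0.412 4.79
vertex -1.63 -0.405 4.082
endloop
endfacet
facet normal 0.586 0.745 0.317
outer loop
vertex -3.235 0.828 4.152
vertex -2.004 -0.412 4.79
vertex -2.861 0.835 3.444
endloop
endfacet
facet normal 0.571 -0.506 -0.647
outer loop
vertex 4.673 -1.639 2.298
vertex 4.237 -1.751 2.001
vertex 4.57 -1.328 1.964
endloop
endfacet
facet normal 0.496 0.707 0.505
outer loop
vertex 4.673 -1.639 2.298
vertex 4.57 -1.328 1.964
vertex 3.603 -1.189 2.719
endloop
endfacet
facet normal 0.571 -0.506 -0.647
outer loop
vertex 4.57 -1.328 1.964
vertex 4.237 -1.751 2.001
vertex 4.215 -1.336 1.657
endloop
endfacet
facet normal 0.064 0.993 -0.100
outer loop
vertex 4.57 -1.328 1.964
vertex 4.215 -1.336 1.657
vertex 3.603 -1.189 2.719
endloop
endfacet
facet normal 0.570 -0.506 -0.647
outer loop
vertex 4.215 -1.336 1.657
vertex 4.237 -1.751 2.001
vertex 3.877 -1.656 1.61
endloop
endfacet
facet normal -0.587 0.684 -0.433
outer loop
vertex 4.215 -1.336 1.657
vertex 3.877 -1.656 1.61
vertex 3.603 -1.189 2.719
endloop
endfacet
facet normal 0.570 -0.506 -0.648
outer loop
vertex 3.877 -1.656 1.61
vertex 4.237 -1.751 2.001
vertex 3.81 -2.048 1.857
endloop
endfacet
facet normal -0.970 0.012 -0.244
outer loop
vertex 3.877 -1.656 1.61
vertex 3.81 -2.048 1.857
vertex 3.603 -1.189 2.719
endloop
endfacet
facet normal 0.570 -0.506 -0.647
outer loop
vertex 3.81 -2.048 1.857
vertex 4.237 -1.751 2.001
vertex 4.064 -2.217 2.213
endloop
endfacet
facet normal -0.794 -0.515 0.322
outer loop
vertex 3.81 -2.048 1.857
vertex 4.064 -2.217 2.213
vertex 3.603 -1.189 2.719
endloop
endfacet
facet normal 0.572 -0.506 -0.645
outer loop
vertex 4.064 -2.217 2.213
vertex 4.237 -1.751 2.001
vertex 4.448 -2.034 2.41
endloop
endfacet
facet normal -0.193 -0.502 0.843
outer loop
vertex 4.064 -2.217 2.213
vertex 4.448 -2.034 2.41
vertex 3.603 -1.189 2.719
endloop
endfacet
facet normal 0.570 -0.508 -0.646
outer loop
vertex 4.448 -2.034 2.41
vertex 4.237 -1.751 2.001
vertex 4.673 -1.639 2.298
endloop
endfacet
facet normal 0.382 0.044 0.923
outer loop
vertex 4.448 -2.034 2.41
vertex 4.673 -1.639 2.298
vertex 3.603 -1.189 2.719
endloop
endfacet

endsolid


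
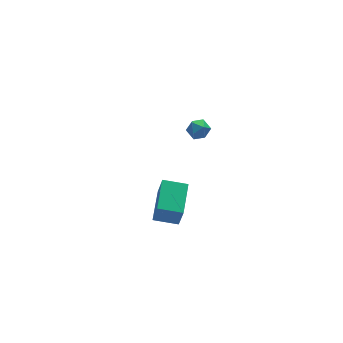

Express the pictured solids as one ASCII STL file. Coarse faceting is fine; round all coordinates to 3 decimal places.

solid 
facet normal -0.543 -0.806 -0.237
outer loop
vertex 0.697 -2.463 -3.408
vertex -0.537 -1.711 -3.14
vertex 0.653 -1.957 -5.03
endloop
endfacet
facet normal 0.839 -0.512 -0.182
outer loop
vertex 1.777 -0.289 -4.54
vertex 0.697 -2.463 -3.408
vertex 0.653 -1.957 -5.03
endloop
endfacet
facet normal -0.543 -0.806 -0.237
outer loop
vertex 0.653 -1.957 -5.03
vertex -0.537 -1.711 -3.14
vertex -0.581 -1.205 -4.762
endloop
endfacet
facet normal -0.026 0.298 -0.954
outer loop
vertex -0.581 -1.205 -4.762
vertex 1.777 -0.289 -4.54
vertex 0.653 -1.957 -5.03
endloop
endfacet
facet normal 0.026 -0.298 0.954
outer loop
vertex 0.697 -2.463 -3.408
vertex 0.587 -0.043 -2.65
vertex -0.537 -1.711 -3.14
endloop
endfacet
facet normal 0.839 -0.512 -0.182
outer loop
vertex 1.821 -0.795 -2.918
vertex 0.697 -2.463 -3.408
vertex 1.777 -0.289 -4.54
endloop
endfacet
facet normal 0.026 -0.298 0.954
outer loop
vertex 1.821 -0.795 -2.918
vertex 0.587 -0.043 -2.65
vertex 0.697 -2.463 -3.408
endloop
endfacet
facet normal -0.839 0.512 0.182
outer loop
vertex -0.537 -1.711 -3.14
vertex 0.587 -0.043 -2.65
vertex -0.581 -1.205 -4.762
endloop
endfacet
facet normal -0.026 0.298 -0.954
outer loop
vertex 0.543 0.463 -4.272
vertex 1.777 -0.289 -4.54
vertex -0.581 -1.205 -4.762
endloop
endfacet
facet normal -0.839 0.512 0.182
outer loop
vertex -0.581 -1.205 -4.762
vertex 0.587 -0.043 -2.65
vertex 0.543 0.463 -4.272
endloop
endfacet
facet normal 0.543 0.806 0.237
outer loop
vertex 0.543 0.463 -4.272
vertex 1.821 -0.795 -2.918
vertex 1.777 -0.289 -4.54
endloop
endfacet
facet normal 0.543 0.806 0.237
outer loop
vertex 0.587 -0.043 -2.65
vertex 1.821 -0.795 -2.918
vertex 0.543 0.463 -4.272
endloop
endfacet
facet normal -0.599 0.683 0.419
outer loop
vertex 1.721 -1.406 3.655
vertex 1.159 -1.789 3.476
vertex 1.473 -1.895 4.097
endloop
endfacet
facet normal 0.032 0.661 0.749
outer loop
vertex 1.721 -1.406 3.655
vertex 1.473 -1.895 4.097
vertex 2.168 -1.824 4.005
endloop
endfacet
facet normal 0.539 0.799 0.267
outer loop
vertex 1.721 -1.406 3.655
vertex 2.168 -1.824 4.005
vertex 2.283 -1.675 3.326
endloop
endfacet
facet normal 0.221 0.905 -0.363
outer loop
vertex 1.721 -1.406 3.655
vertex 2.283 -1.675 3.326
vertex 1.659 -1.654 2.999
endloop
endfacet
facet normal -0.482 0.834 -0.270
outer loop
vertex 1.721 -1.406 3.655
vertex 1.659 -1.654 2.999
vertex 1.159 -1.789 3.476
endloop
endfacet
facet normal 0.132 -0.003 0.991
outer loop
vertex 2.168 -1.824 4.005
vertex 1.473 -1.895 4.097
vertex 1.881 -2.466 4.041
endloop
endfacet
facet normal -0.890 0.032 0.455
outer loop
vertex 1.473 -1.895 4.097
vertex 1.159 -1.789 3.476
vertex 1.257 -2.445 3.714
endloop
endfacet
facet normal -0.701 0.277 -0.657
outer loop
vertex 1.159 -1.789 3.476
vertex 1.659 -1.654 2.999
vertex 1.372 -2.296 3.035
endloop
endfacet
facet normal 0.437 0.392 -0.809
outer loop
vertex 1.659 -1.654 2.999
vertex 2.283 -1.675 3.326
vertex 2.067 -2.225 2.943
endloop
endfacet
facet normal 0.953 0.218 0.209
outer loop
vertex 2.283 -1.675 3.326
vertex 2.168 -1.824 4.005
vertex 2.381 -2.331 3.564
endloop
endfacet
facet normal -0.221 -0.905 0.363
outer loop
vertex 1.819 -2.714 3.385
vertex 1.881 -2.466 4.041
vertex 1.257 -2.445 3.714
endloop
endfacet
facet normal -0.539 -0.799 -0.267
outer loop
vertex 1.819 -2.714 3.385
vertex 1.257 -2.445 3.714
vertex 1.372 -2.296 3.035
endloop
endfacet
facet normal -0.032 -0.661 -0.749
outer loop
vertex 1.819 -2.714 3.385
vertex 1.372 -2.296 3.035
vertex 2.067 -2.225 2.943
endloop
endfacet
facet normal 0.599 -0.683 -0.419
outer loop
vertex 1.819 -2.714 3.385
vertex 2.067 -2.225 2.943
vertex 2.381 -2.331 3.564
endloop
endfacet
facet normal 0.482 -0.834 0.270
outer loop
vertex 1.819 -2.714 3.385
vertex 2.381 -2.331 3.564
vertex 1.881 -2.466 4.041
endloop
endfacet
facet normal -0.437 -0.392 0.809
outer loop
vertex 1.257 -2.445 3.714
vertex 1.881 -2.466 4.041
vertex 1.473 -1.895 4.097
endloop
endfacet
facet normal -0.953 -0.218 -0.209
outer loop
vertex 1.372 -2.296 3.035
vertex 1.257 -2.445 3.714
vertex 1.159 -1.789 3.476
endloop
endfacet
facet normal -0.132 0.003 -0.991
outer loop
vertex 2.067 -2.225 2.943
vertex 1.372 -2.296 3.035
vertex 1.659 -1.654 2.999
endloop
endfacet
facet normal 0.890 -0.032 -0.455
outer loop
vertex 2.381 -2.331 3.564
vertex 2.067 -2.225 2.943
vertex 2.283 -1.675 3.326
endloop
endfacet
facet normal 0.701 -0.277 0.657
outer loop
vertex 1.881 -2.466 4.041
vertex 2.381 -2.331 3.564
vertex 2.168 -1.824 4.005
endloop
endfacet

endsolid


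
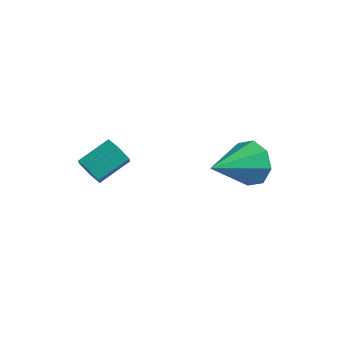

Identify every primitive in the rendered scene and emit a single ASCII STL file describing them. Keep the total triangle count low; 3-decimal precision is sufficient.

solid 
facet normal -0.283 -0.856 -0.432
outer loop
vertex -1.228 -1.482 2.798
vertex -1.538 -1.595 3.225
vertex -1.742 -1.318 2.81
endloop
endfacet
facet normal 0.112 0.417 -0.902
outer loop
vertex -1.228 -1.482 2.798
vertex -1.742 -1.318 2.81
vertex -0.893 -0.472 3.307
endloop
endfacet
facet normal 0.113 0.417 -0.902
outer loop
vertex -0.893 -0.472 3.307
vertex -1.742 -1.318 2.81
vertex -1.407 -0.307 3.319
endloop
endfacet
facet normal 0.285 0.856 0.432
outer loop
vertex -0.893 -0.472 3.307
vertex -1.407 -0.307 3.319
vertex -1.202 -0.585 3.735
endloop
endfacet
facet normal -0.283 -0.856 -0.432
outer loop
vertex -1.742 -1.318 2.81
vertex -1.538 -1.595 3.225
vertex -2.052 -1.431 3.237
endloop
endfacet
facet normal -0.768 0.472 -0.433
outer loop
vertex -1.742 -1.318 2.81
vertex -2.052 -1.431 3.237
vertex -1.407 -0.307 3.319
endloop
endfacet
facet normal -0.768 0.472 -0.433
outer loop
vertex -1.407 -0.307 3.319
vertex -2.052 -1.431 3.237
vertex -1.717 -0.42 3.746
endloop
endfacet
facet normal 0.283 0.856 0.432
outer loop
vertex -1.407 -0.307 3.319
vertex -1.717 -0.42 3.746
vertex -1.202 -0.585 3.735
endloop
endfacet
facet normal -0.283 -0.857 -0.431
outer loop
vertex -2.052 -1.431 3.237
vertex -1.538 -1.595 3.225
vertex -1.847 -1.708 3.653
endloop
endfacet
facet normal -0.881 0.055 0.471
outer loop
vertex -2.052 -1.431 3.237
vertex -1.847 -1.708 3.653
vertex -1.717 -0.42 3.746
endloop
endfacet
facet normal -0.881 0.055 0.471
outer loop
vertex -1.717 -0.42 3.746
vertex -1.847 -1.708 3.653
vertex -1.512 -0.698 4.162
endloop
endfacet
facet normal 0.283 0.856 0.432
outer loop
vertex -1.717 -0.42 3.746
vertex -1.512 -0.698 4.162
vertex -1.202 -0.585 3.735
endloop
endfacet
facet normal -0.285 -0.856 -0.432
outer loop
vertex -1.847 -1.708 3.653
vertex -1.538 -1.595 3.225
vertex -1.333 -1.873 3.641
endloop
endfacet
facet normal -0.113 -0.417 0.902
outer loop
vertex -1.847 -1.708 3.653
vertex -1.333 -1.873 3.641
vertex -1.512 -0.698 4.162
endloop
endfacet
facet normal -0.112 -0.417 0.902
outer loop
vertex -1.512 -0.698 4.162
vertex -1.333 -1.873 3.641
vertex -0.998 -0.862 4.15
endloop
endfacet
facet normal 0.283 0.856 0.432
outer loop
vertex -1.512 -0.698 4.162
vertex -0.998 -0.862 4.15
vertex -1.202 -0.585 3.735
endloop
endfacet
facet normal -0.283 -0.856 -0.432
outer loop
vertex -1.333 -1.873 3.641
vertex -1.538 -1.595 3.225
vertex -1.023 -1.76 3.214
endloop
endfacet
facet normal 0.768 -0.472 0.433
outer loop
vertex -1.333 -1.873 3.641
vertex -1.023 -1.76 3.214
vertex -0.998 -0.862 4.15
endloop
endfacet
facet normal 0.768 -0.472 0.433
outer loop
vertex -0.998 -0.862 4.15
vertex -1.023 -1.76 3.214
vertex -0.688 -0.749 3.723
endloop
endfacet
facet normal 0.283 0.856 0.432
outer loop
vertex -0.998 -0.862 4.15
vertex -0.688 -0.749 3.723
vertex -1.202 -0.585 3.735
endloop
endfacet
facet normal -0.283 -0.856 -0.432
outer loop
vertex -1.023 -1.76 3.214
vertex -1.538 -1.595 3.225
vertex -1.228 -1.482 2.798
endloop
endfacet
facet normal 0.881 -0.055 -0.471
outer loop
vertex -1.023 -1.76 3.214
vertex -1.228 -1.482 2.798
vertex -0.688 -0.749 3.723
endloop
endfacet
facet normal 0.881 -0.055 -0.471
outer loop
vertex -0.688 -0.749 3.723
vertex -1.228 -1.482 2.798
vertex -0.893 -0.472 3.307
endloop
endfacet
facet normal 0.283 0.857 0.431
outer loop
vertex -0.688 -0.749 3.723
vertex -0.893 -0.472 3.307
vertex -1.202 -0.585 3.735
endloop
endfacet
facet normal 0.177 0.914 -0.366
outer loop
vertex 1.646 3.002 2.823
vertex 1.168 2.818 2.132
vertex 1.012 3.158 2.906
endloop
endfacet
facet normal 0.113 -0.068 0.991
outer loop
vertex 1.646 3.002 2.823
vertex 1.012 3.158 2.906
vertex 0.852 1.182 2.788
endloop
endfacet
facet normal 0.177 0.914 -0.366
outer loop
vertex 1.012 3.158 2.906
vertex 1.168 2.818 2.132
vertex 0.469 3.115 2.536
endloop
endfacet
facet normal -0.563 -0.004 0.827
outer loop
vertex 1.012 3.158 2.906
vertex 0.469 3.115 2.536
vertex 0.852 1.182 2.788
endloop
endfacet
facet normal 0.176 0.914 -0.367
outer loop
vertex 0.469 3.115 2.536
vertex 1.168 2.818 2.132
vertex 0.336 2.897 1.929
endloop
endfacet
facet normal -0.952 -0.154 0.264
outer loop
vertex 0.469 3.115 2.536
vertex 0.336 2.897 1.929
vertex 0.852 1.182 2.788
endloop
endfacet
facet normal 0.176 0.914 -0.366
outer loop
vertex 0.336 2.897 1.929
vertex 1.168 2.818 2.132
vertex 0.691 2.633 1.441
endloop
endfacet
facet normal -0.824 -0.432 -0.366
outer loop
vertex 0.336 2.897 1.929
vertex 0.691 2.633 1.441
vertex 0.852 1.182 2.788
endloop
endfacet
facet normal 0.177 0.913 -0.367
outer loop
vertex 0.691 2.633 1.441
vertex 1.168 2.818 2.132
vertex 1.325 2.477 1.358
endloop
endfacet
facet normal -0.256 -0.673 -0.694
outer loop
vertex 0.691 2.633 1.441
vertex 1.325 2.477 1.358
vertex 0.852 1.182 2.788
endloop
endfacet
facet normal 0.178 0.913 -0.366
outer loop
vertex 1.325 2.477 1.358
vertex 1.168 2.818 2.132
vertex 1.867 2.52 1.728
endloop
endfacet
facet normal 0.420 -0.738 -0.529
outer loop
vertex 1.325 2.477 1.358
vertex 1.867 2.52 1.728
vertex 0.852 1.182 2.788
endloop
endfacet
facet normal 0.177 0.913 -0.367
outer loop
vertex 1.867 2.52 1.728
vertex 1.168 2.818 2.132
vertex 2.0 2.738 2.335
endloop
endfacet
facet normal 0.809 -0.587 0.034
outer loop
vertex 1.867 2.52 1.728
vertex 2.0 2.738 2.335
vertex 0.852 1.182 2.788
endloop
endfacet
facet normal 0.177 0.914 -0.366
outer loop
vertex 2.0 2.738 2.335
vertex 1.168 2.818 2.132
vertex 1.646 3.002 2.823
endloop
endfacet
facet normal 0.682 -0.310 0.662
outer loop
vertex 2.0 2.738 2.335
vertex 1.646 3.002 2.823
vertex 0.852 1.182 2.788
endloop
endfacet

endsolid


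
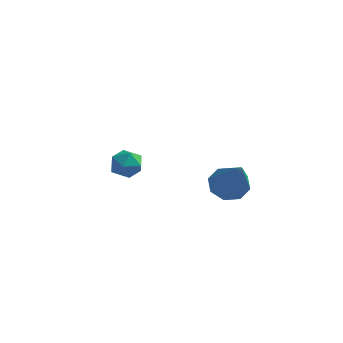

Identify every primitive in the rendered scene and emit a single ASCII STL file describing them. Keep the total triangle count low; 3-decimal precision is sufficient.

solid 
facet normal 0.020 0.961 0.277
outer loop
vertex -4.086 1.544 -2.357
vertex -4.25 1.366 -1.729
vertex -3.603 1.405 -1.91
endloop
endfacet
facet normal 0.479 0.840 -0.256
outer loop
vertex -4.086 1.544 -2.357
vertex -3.603 1.405 -1.91
vertex -3.55 1.182 -2.543
endloop
endfacet
facet normal 0.110 0.579 -0.808
outer loop
vertex -4.086 1.544 -2.357
vertex -3.55 1.182 -2.543
vertex -4.165 1.006 -2.753
endloop
endfacet
facet normal -0.575 0.538 -0.616
outer loop
vertex -4.086 1.544 -2.357
vertex -4.165 1.006 -2.753
vertex -4.597 1.12 -2.25
endloop
endfacet
facet normal -0.631 0.774 0.055
outer loop
vertex -4.086 1.544 -2.357
vertex -4.597 1.12 -2.25
vertex -4.25 1.366 -1.729
endloop
endfacet
facet normal 0.940 0.339 -0.041
outer loop
vertex -3.55 1.182 -2.543
vertex -3.603 1.405 -1.91
vertex -3.383 0.78 -2.03
endloop
endfacet
facet normal 0.198 0.534 0.822
outer loop
vertex -3.603 1.405 -1.91
vertex -4.25 1.366 -1.729
vertex -3.815 0.894 -1.527
endloop
endfacet
facet normal -0.857 0.232 0.461
outer loop
vertex -4.25 1.366 -1.729
vertex -4.597 1.12 -2.25
vertex -4.43 0.718 -1.737
endloop
endfacet
facet normal -0.767 -0.150 -0.624
outer loop
vertex -4.597 1.12 -2.25
vertex -4.165 1.006 -2.753
vertex -4.377 0.495 -2.37
endloop
endfacet
facet normal 0.343 -0.084 -0.935
outer loop
vertex -4.165 1.006 -2.753
vertex -3.55 1.182 -2.543
vertex -3.73 0.534 -2.551
endloop
endfacet
facet normal 0.575 -0.538 0.616
outer loop
vertex -3.894 0.356 -1.923
vertex -3.383 0.78 -2.03
vertex -3.815 0.894 -1.527
endloop
endfacet
facet normal -0.110 -0.579 0.808
outer loop
vertex -3.894 0.356 -1.923
vertex -3.815 0.894 -1.527
vertex -4.43 0.718 -1.737
endloop
endfacet
facet normal -0.479 -0.840 0.256
outer loop
vertex -3.894 0.356 -1.923
vertex -4.43 0.718 -1.737
vertex -4.377 0.495 -2.37
endloop
endfacet
facet normal -0.020 -0.961 -0.277
outer loop
vertex -3.894 0.356 -1.923
vertex -4.377 0.495 -2.37
vertex -3.73 0.534 -2.551
endloop
endfacet
facet normal 0.631 -0.774 -0.055
outer loop
vertex -3.894 0.356 -1.923
vertex -3.73 0.534 -2.551
vertex -3.383 0.78 -2.03
endloop
endfacet
facet normal 0.767 0.150 0.624
outer loop
vertex -3.815 0.894 -1.527
vertex -3.383 0.78 -2.03
vertex -3.603 1.405 -1.91
endloop
endfacet
facet normal -0.343 0.084 0.935
outer loop
vertex -4.43 0.718 -1.737
vertex -3.815 0.894 -1.527
vertex -4.25 1.366 -1.729
endloop
endfacet
facet normal -0.940 -0.339 0.041
outer loop
vertex -4.377 0.495 -2.37
vertex -4.43 0.718 -1.737
vertex -4.597 1.12 -2.25
endloop
endfacet
facet normal -0.198 -0.534 -0.822
outer loop
vertex -3.73 0.534 -2.551
vertex -4.377 0.495 -2.37
vertex -4.165 1.006 -2.753
endloop
endfacet
facet normal 0.857 -0.232 -0.461
outer loop
vertex -3.383 0.78 -2.03
vertex -3.73 0.534 -2.551
vertex -3.55 1.182 -2.543
endloop
endfacet
facet normal -0.359 0.540 -0.761
outer loop
vertex 0.77 -1.06 -1.703
vertex 0.281 -0.755 -1.256
vertex 0.962 -0.594 -1.463
endloop
endfacet
facet normal 0.935 -0.263 -0.237
outer loop
vertex 0.77 -1.06 -1.703
vertex 0.962 -0.594 -1.463
vertex 1.059 -1.925 0.396
endloop
endfacet
facet normal -0.359 0.539 -0.762
outer loop
vertex 0.962 -0.594 -1.463
vertex 0.281 -0.755 -1.256
vertex 0.755 -0.221 -1.102
endloop
endfacet
facet normal 0.925 0.331 0.189
outer loop
vertex 0.962 -0.594 -1.463
vertex 0.755 -0.221 -1.102
vertex 1.059 -1.925 0.396
endloop
endfacet
facet normal -0.359 0.539 -0.762
outer loop
vertex 0.755 -0.221 -1.102
vertex 0.281 -0.755 -1.256
vertex 0.27 -0.161 -0.831
endloop
endfacet
facet normal 0.435 0.637 0.637
outer loop
vertex 0.755 -0.221 -1.102
vertex 0.27 -0.161 -0.831
vertex 1.059 -1.925 0.396
endloop
endfacet
facet normal -0.358 0.539 -0.763
outer loop
vertex 0.27 -0.161 -0.831
vertex 0.281 -0.755 -1.256
vertex -0.209 -0.449 -0.81
endloop
endfacet
facet normal -0.249 0.476 0.844
outer loop
vertex 0.27 -0.161 -0.831
vertex -0.209 -0.449 -0.81
vertex 1.059 -1.925 0.396
endloop
endfacet
facet normal -0.358 0.539 -0.763
outer loop
vertex -0.209 -0.449 -0.81
vertex 0.281 -0.755 -1.256
vertex -0.401 -0.916 -1.05
endloop
endfacet
facet normal -0.722 -0.057 0.689
outer loop
vertex -0.209 -0.449 -0.81
vertex -0.401 -0.916 -1.05
vertex 1.059 -1.925 0.396
endloop
endfacet
facet normal -0.358 0.540 -0.762
outer loop
vertex -0.401 -0.916 -1.05
vertex 0.281 -0.755 -1.256
vertex -0.193 -1.288 -1.411
endloop
endfacet
facet normal -0.711 -0.652 0.263
outer loop
vertex -0.401 -0.916 -1.05
vertex -0.193 -1.288 -1.411
vertex 1.059 -1.925 0.396
endloop
endfacet
facet normal -0.359 0.540 -0.761
outer loop
vertex -0.193 -1.288 -1.411
vertex 0.281 -0.755 -1.256
vertex 0.292 -1.348 -1.682
endloop
endfacet
facet normal -0.221 -0.958 -0.184
outer loop
vertex -0.193 -1.288 -1.411
vertex 0.292 -1.348 -1.682
vertex 1.059 -1.925 0.396
endloop
endfacet
facet normal -0.359 0.540 -0.761
outer loop
vertex 0.292 -1.348 -1.682
vertex 0.281 -0.755 -1.256
vertex 0.77 -1.06 -1.703
endloop
endfacet
facet normal 0.462 -0.796 -0.392
outer loop
vertex 0.292 -1.348 -1.682
vertex 0.77 -1.06 -1.703
vertex 1.059 -1.925 0.396
endloop
endfacet

endsolid


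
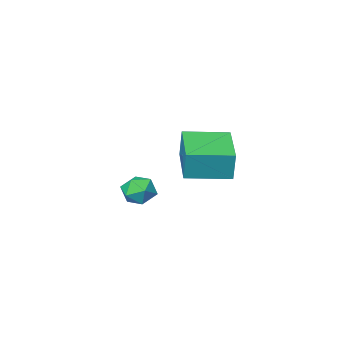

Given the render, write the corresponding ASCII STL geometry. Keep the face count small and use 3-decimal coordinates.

solid 
facet normal 0.051 0.526 0.849
outer loop
vertex 2.418 4.259 -1.672
vertex 1.981 3.872 -1.406
vertex 2.606 3.733 -1.357
endloop
endfacet
facet normal 0.675 0.542 0.502
outer loop
vertex 2.418 4.259 -1.672
vertex 2.606 3.733 -1.357
vertex 2.888 3.894 -1.91
endloop
endfacet
facet normal 0.560 0.816 -0.146
outer loop
vertex 2.418 4.259 -1.672
vertex 2.888 3.894 -1.91
vertex 2.438 4.133 -2.3
endloop
endfacet
facet normal -0.135 0.971 -0.199
outer loop
vertex 2.418 4.259 -1.672
vertex 2.438 4.133 -2.3
vertex 1.878 4.119 -1.988
endloop
endfacet
facet normal -0.448 0.792 0.415
outer loop
vertex 2.418 4.259 -1.672
vertex 1.878 4.119 -1.988
vertex 1.981 3.872 -1.406
endloop
endfacet
facet normal 0.898 -0.133 0.419
outer loop
vertex 2.888 3.894 -1.91
vertex 2.606 3.733 -1.357
vertex 2.742 3.281 -1.792
endloop
endfacet
facet normal -0.112 -0.157 0.981
outer loop
vertex 2.606 3.733 -1.357
vertex 1.981 3.872 -1.406
vertex 2.182 3.267 -1.48
endloop
endfacet
facet normal -0.921 0.273 0.279
outer loop
vertex 1.981 3.872 -1.406
vertex 1.878 4.119 -1.988
vertex 1.732 3.506 -1.87
endloop
endfacet
facet normal -0.413 0.564 -0.715
outer loop
vertex 1.878 4.119 -1.988
vertex 2.438 4.133 -2.3
vertex 2.014 3.667 -2.423
endloop
endfacet
facet normal 0.712 0.313 -0.629
outer loop
vertex 2.438 4.133 -2.3
vertex 2.888 3.894 -1.91
vertex 2.639 3.528 -2.374
endloop
endfacet
facet normal 0.135 -0.971 0.199
outer loop
vertex 2.202 3.141 -2.108
vertex 2.742 3.281 -1.792
vertex 2.182 3.267 -1.48
endloop
endfacet
facet normal -0.560 -0.816 0.146
outer loop
vertex 2.202 3.141 -2.108
vertex 2.182 3.267 -1.48
vertex 1.732 3.506 -1.87
endloop
endfacet
facet normal -0.675 -0.542 -0.502
outer loop
vertex 2.202 3.141 -2.108
vertex 1.732 3.506 -1.87
vertex 2.014 3.667 -2.423
endloop
endfacet
facet normal -0.051 -0.526 -0.849
outer loop
vertex 2.202 3.141 -2.108
vertex 2.014 3.667 -2.423
vertex 2.639 3.528 -2.374
endloop
endfacet
facet normal 0.448 -0.792 -0.415
outer loop
vertex 2.202 3.141 -2.108
vertex 2.639 3.528 -2.374
vertex 2.742 3.281 -1.792
endloop
endfacet
facet normal 0.413 -0.564 0.715
outer loop
vertex 2.182 3.267 -1.48
vertex 2.742 3.281 -1.792
vertex 2.606 3.733 -1.357
endloop
endfacet
facet normal -0.712 -0.313 0.629
outer loop
vertex 1.732 3.506 -1.87
vertex 2.182 3.267 -1.48
vertex 1.981 3.872 -1.406
endloop
endfacet
facet normal -0.898 0.133 -0.419
outer loop
vertex 2.014 3.667 -2.423
vertex 1.732 3.506 -1.87
vertex 1.878 4.119 -1.988
endloop
endfacet
facet normal 0.112 0.157 -0.981
outer loop
vertex 2.639 3.528 -2.374
vertex 2.014 3.667 -2.423
vertex 2.438 4.133 -2.3
endloop
endfacet
facet normal 0.921 -0.273 -0.279
outer loop
vertex 2.742 3.281 -1.792
vertex 2.639 3.528 -2.374
vertex 2.888 3.894 -1.91
endloop
endfacet
facet normal -0.891 0.450 -0.055
outer loop
vertex -2.54 1.427 -1.164
vertex -1.661 3.132 -1.452
vertex -2.561 1.246 -2.3
endloop
endfacet
facet normal -0.453 -0.879 0.148
outer loop
vertex -1.099 0.508 -2.208
vertex -2.54 1.427 -1.164
vertex -2.561 1.246 -2.3
endloop
endfacet
facet normal -0.891 0.450 -0.056
outer loop
vertex -2.561 1.246 -2.3
vertex -1.661 3.132 -1.452
vertex -1.681 2.951 -2.587
endloop
endfacet
facet normal -0.017 -0.157 -0.987
outer loop
vertex -1.681 2.951 -2.587
vertex -1.099 0.508 -2.208
vertex -2.561 1.246 -2.3
endloop
endfacet
facet normal 0.018 0.158 0.987
outer loop
vertex -2.54 1.427 -1.164
vertex -0.199 2.394 -1.36
vertex -1.661 3.132 -1.452
endloop
endfacet
facet normal -0.453 -0.879 0.148
outer loop
vertex -1.079 0.689 -1.073
vertex -2.54 1.427 -1.164
vertex -1.099 0.508 -2.208
endloop
endfacet
facet normal 0.018 0.157 0.987
outer loop
vertex -1.079 0.689 -1.073
vertex -0.199 2.394 -1.36
vertex -2.54 1.427 -1.164
endloop
endfacet
facet normal 0.453 0.879 -0.148
outer loop
vertex -1.661 3.132 -1.452
vertex -0.199 2.394 -1.36
vertex -1.681 2.951 -2.587
endloop
endfacet
facet normal -0.018 -0.157 -0.987
outer loop
vertex -0.22 2.213 -2.496
vertex -1.099 0.508 -2.208
vertex -1.681 2.951 -2.587
endloop
endfacet
facet normal 0.453 0.879 -0.148
outer loop
vertex -1.681 2.951 -2.587
vertex -0.199 2.394 -1.36
vertex -0.22 2.213 -2.496
endloop
endfacet
facet normal 0.891 -0.450 0.056
outer loop
vertex -0.22 2.213 -2.496
vertex -1.079 0.689 -1.073
vertex -1.099 0.508 -2.208
endloop
endfacet
facet normal 0.891 -0.451 0.055
outer loop
vertex -0.199 2.394 -1.36
vertex -1.079 0.689 -1.073
vertex -0.22 2.213 -2.496
endloop
endfacet

endsolid


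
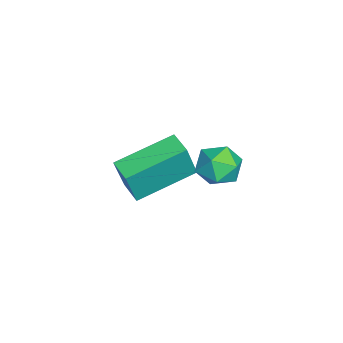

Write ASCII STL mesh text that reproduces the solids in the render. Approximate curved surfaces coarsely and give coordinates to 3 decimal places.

solid 
facet normal -0.847 -0.524 0.093
outer loop
vertex -2.159 -2.852 0.081
vertex -3.125 -1.188 0.662
vertex -2.468 -2.582 -1.205
endloop
endfacet
facet normal 0.481 -0.827 -0.289
outer loop
vertex -1.775 -2.152 -1.282
vertex -2.159 -2.852 0.081
vertex -2.468 -2.582 -1.205
endloop
endfacet
facet normal -0.846 -0.525 0.094
outer loop
vertex -2.468 -2.582 -1.205
vertex -3.125 -1.188 0.662
vertex -3.435 -0.919 -0.624
endloop
endfacet
facet normal -0.230 0.199 -0.953
outer loop
vertex -3.435 -0.919 -0.624
vertex -1.775 -2.152 -1.282
vertex -2.468 -2.582 -1.205
endloop
endfacet
facet normal 0.230 -0.199 0.953
outer loop
vertex -2.159 -2.852 0.081
vertex -2.432 -0.758 0.585
vertex -3.125 -1.188 0.662
endloop
endfacet
facet normal 0.482 -0.827 -0.289
outer loop
vertex -1.465 -2.421 0.004
vertex -2.159 -2.852 0.081
vertex -1.775 -2.152 -1.282
endloop
endfacet
facet normal 0.230 -0.199 0.953
outer loop
vertex -1.465 -2.421 0.004
vertex -2.432 -0.758 0.585
vertex -2.159 -2.852 0.081
endloop
endfacet
facet normal -0.481 0.827 0.289
outer loop
vertex -3.125 -1.188 0.662
vertex -2.432 -0.758 0.585
vertex -3.435 -0.919 -0.624
endloop
endfacet
facet normal -0.230 0.199 -0.953
outer loop
vertex -2.741 -0.488 -0.701
vertex -1.775 -2.152 -1.282
vertex -3.435 -0.919 -0.624
endloop
endfacet
facet normal -0.482 0.827 0.289
outer loop
vertex -3.435 -0.919 -0.624
vertex -2.432 -0.758 0.585
vertex -2.741 -0.488 -0.701
endloop
endfacet
facet normal 0.846 0.524 -0.094
outer loop
vertex -2.741 -0.488 -0.701
vertex -1.465 -2.421 0.004
vertex -1.775 -2.152 -1.282
endloop
endfacet
facet normal 0.846 0.525 -0.093
outer loop
vertex -2.432 -0.758 0.585
vertex -1.465 -2.421 0.004
vertex -2.741 -0.488 -0.701
endloop
endfacet
facet normal 0.179 0.982 -0.053
outer loop
vertex 0.811 0.82 2.223
vertex 0.251 0.946 2.667
vertex 0.914 0.84 2.941
endloop
endfacet
facet normal 0.783 0.608 -0.129
outer loop
vertex 0.811 0.82 2.223
vertex 0.914 0.84 2.941
vertex 1.243 0.331 2.542
endloop
endfacet
facet normal 0.704 0.173 -0.689
outer loop
vertex 0.811 0.82 2.223
vertex 1.243 0.331 2.542
vertex 0.783 0.124 2.02
endloop
endfacet
facet normal 0.050 0.278 -0.959
outer loop
vertex 0.811 0.82 2.223
vertex 0.783 0.124 2.02
vertex 0.17 0.504 2.098
endloop
endfacet
facet normal -0.273 0.778 -0.566
outer loop
vertex 0.811 0.82 2.223
vertex 0.17 0.504 2.098
vertex 0.251 0.946 2.667
endloop
endfacet
facet normal 0.867 0.205 0.453
outer loop
vertex 1.243 0.331 2.542
vertex 0.914 0.84 2.941
vertex 0.95 0.156 3.182
endloop
endfacet
facet normal -0.108 0.810 0.576
outer loop
vertex 0.914 0.84 2.941
vertex 0.251 0.946 2.667
vertex 0.337 0.536 3.26
endloop
endfacet
facet normal -0.840 0.480 -0.253
outer loop
vertex 0.251 0.946 2.667
vertex 0.17 0.504 2.098
vertex -0.123 0.329 2.738
endloop
endfacet
facet normal -0.318 -0.330 -0.889
outer loop
vertex 0.17 0.504 2.098
vertex 0.783 0.124 2.02
vertex 0.206 -0.18 2.339
endloop
endfacet
facet normal 0.739 -0.500 -0.453
outer loop
vertex 0.783 0.124 2.02
vertex 1.243 0.331 2.542
vertex 0.869 -0.286 2.613
endloop
endfacet
facet normal -0.050 -0.278 0.959
outer loop
vertex 0.309 -0.16 3.057
vertex 0.95 0.156 3.182
vertex 0.337 0.536 3.26
endloop
endfacet
facet normal -0.704 -0.173 0.689
outer loop
vertex 0.309 -0.16 3.057
vertex 0.337 0.536 3.26
vertex -0.123 0.329 2.738
endloop
endfacet
facet normal -0.783 -0.608 0.129
outer loop
vertex 0.309 -0.16 3.057
vertex -0.123 0.329 2.738
vertex 0.206 -0.18 2.339
endloop
endfacet
facet normal -0.179 -0.982 0.053
outer loop
vertex 0.309 -0.16 3.057
vertex 0.206 -0.18 2.339
vertex 0.869 -0.286 2.613
endloop
endfacet
facet normal 0.273 -0.778 0.566
outer loop
vertex 0.309 -0.16 3.057
vertex 0.869 -0.286 2.613
vertex 0.95 0.156 3.182
endloop
endfacet
facet normal 0.318 0.330 0.889
outer loop
vertex 0.337 0.536 3.26
vertex 0.95 0.156 3.182
vertex 0.914 0.84 2.941
endloop
endfacet
facet normal -0.739 0.500 0.453
outer loop
vertex -0.123 0.329 2.738
vertex 0.337 0.536 3.26
vertex 0.251 0.946 2.667
endloop
endfacet
facet normal -0.867 -0.205 -0.453
outer loop
vertex 0.206 -0.18 2.339
vertex -0.123 0.329 2.738
vertex 0.17 0.504 2.098
endloop
endfacet
facet normal 0.108 -0.810 -0.576
outer loop
vertex 0.869 -0.286 2.613
vertex 0.206 -0.18 2.339
vertex 0.783 0.124 2.02
endloop
endfacet
facet normal 0.840 -0.480 0.253
outer loop
vertex 0.95 0.156 3.182
vertex 0.869 -0.286 2.613
vertex 1.243 0.331 2.542
endloop
endfacet

endsolid
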